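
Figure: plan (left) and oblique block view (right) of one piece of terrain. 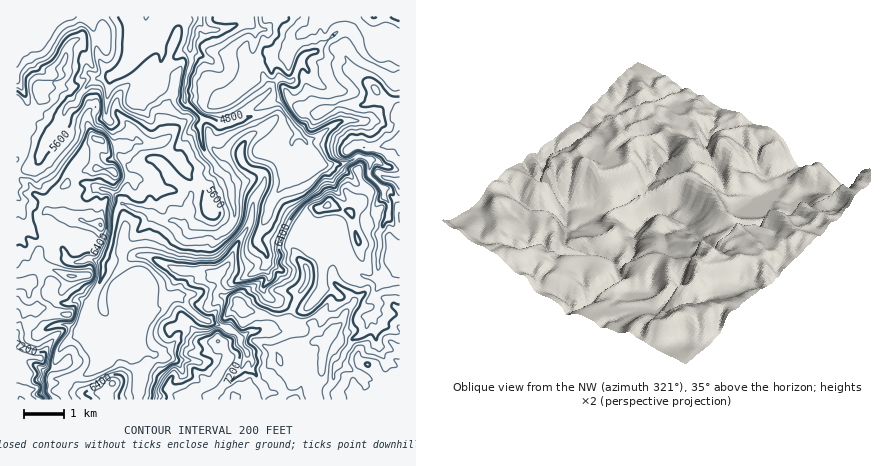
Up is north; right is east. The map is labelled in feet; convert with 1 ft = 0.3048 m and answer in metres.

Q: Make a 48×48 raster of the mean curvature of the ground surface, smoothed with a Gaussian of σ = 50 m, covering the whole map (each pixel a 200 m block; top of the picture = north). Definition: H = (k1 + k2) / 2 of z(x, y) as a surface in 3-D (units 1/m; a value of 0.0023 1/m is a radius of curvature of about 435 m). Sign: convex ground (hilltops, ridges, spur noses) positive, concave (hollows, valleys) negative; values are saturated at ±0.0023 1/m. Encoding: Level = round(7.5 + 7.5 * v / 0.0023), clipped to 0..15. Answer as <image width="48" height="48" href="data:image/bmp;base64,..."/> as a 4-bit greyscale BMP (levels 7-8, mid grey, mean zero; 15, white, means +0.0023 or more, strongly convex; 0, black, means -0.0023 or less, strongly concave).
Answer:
<image width="48" height="48" href="data:image/bmp;base64,Qk32BAAAAAAAAHYAAAAoAAAAMAAAADAAAAABAAQAAAAAAIAEAAATCwAAEwsAABAAAAAAAAAAAAAAABEREQAiIiIAMzMzAERERABVVVUAZmZmAHd3dwCIiIgAmZmZAKqqqgC7u7sAzMzMAN3d3QDu7u4A////AKqKVliXm2ZzV2mqdkebh3ZmhWpIiIeZh6v4JWqaq8dUavmKuZOKm1Z3pbtFqNV3d3hEFjZFf/tWNr1Ge7oXmkh3tmixeaRoinzESXVDNpt4Sm83142Bc6lph2jilzWoeKYfKsuXU2ZYaTcpMknJQ3uqd3biJ87ZN73/QsmXZodnc0GbuXXOIpe4Z3bWNeaFqLY8sJtmZpd2dVSZZ5qWBay7d3XGoNtSWYI29xZmd6d2iLcp7e/1H8ZXupyptBiG6NVCj5Rndnd2ertFp54AYEd1RFaOmIKGdpSXIFVWeJd3WNqccQMZ+GZ4mclL51Zme2imrvkmmXd3ZHfaAxv4uMystWxXnSRWVpvsl44lyWd3d0nArbHc25c0pAbUfpelm7KlRUJBx3d3d4Q4mKefulAki0GcJ/Y3uZWla6ixiWd3dpYzEoxsxyfrrpQ1e35nh1V4VXd5DGZ3ZWtZuHgQfrGpieY8tVekNZZZS///CKZmVVi4ebyGAKKVV+Y7Z2R0qIuqy2WPFppTOM/u3b3ZmTBTSfdKdWqSmXa3VRMDI4i6v8l3aFb6WLCL3aZaZnuDuIW3d3y/kKesqHdXVTW/RVFouUZ4Zapwt3aZlneLwHpnd3VVd1R/gjd9tXeHdcvAx3k6d3dl1DxWiIdkREE69Dhp1nd3dehw55R6ZXZ4+QyTiIhmh4UD/RVX6Hd3Z9WxtYW4SZvJ9wyrZDNXmLpwjzNmrVdFOKSYCnebvpiHqQ1TNbaFauyQf2F3fK6onJdtDWdZZWZpriE4enaUithSj3FpZ97/hp5oHFvYpmdWnhWqaYilaqc0jdQnZGeeG5nCVll2jKiSAcKYiJp1irg1d/pFZTa1rVrwCs5JeMZXaPaJmHVal7gnU51ld0SyqlwI/ZJGaMetvfVoiHWaiFBHm91Wd3RkZ/k/ZLRVV7pppqJWd1iprChp+HZmeJcBAN4AKLhWZnt5aBaERGmpkUx8wkZ4aIJr/gAGuZpWdliojVuoqpZ6kOd702d4akeZz+/9qKlmZ1SP+1mMmctKcsd36VZ3ViV5qalYqpmWZlVvpVipZ4yjZ8WYnbhpYccGjJlYaZh3dWi5QDrIV4jLJjITWK6XB41wBCFUZ3iodGjZUM2GOoiPUVlkMwbRb67JRFZGmqaXdiOt0PUkeplwL9yXR8YC7onMq8yGa+GsqVCs4PUlVqohyYrLdDl7uIl3qYiZqVTZiLgL0MxHZV1jqYiLuFFPh6dURDW9dQrZmGqCkmqmdkygyYd4q6JbBpRnd4raRku2e7VjZGWKZ2rgupd3imlTWmiHiZqWV0lqy4pOZWdol3jwq3V3iVp7s1iIqphlZ1Z1bMZcG2Z3iXalZiiHmGmZwJt3enVXeGdkWuaXTXZ4eHlhSsuZlZqJxSF6uWWYeHhlWOmlfGWGd3mxi4eatZd5uIc6qVeYeIh2V6z1m3WFmHi2OYZ4uKVom5mSeUeHZ4d3ZnfDrIaIWXioMzI0ZEKYmpmXM2eGRpiHdUVEl0aIWYiLVdu4ZL2FVomLupranA=="/>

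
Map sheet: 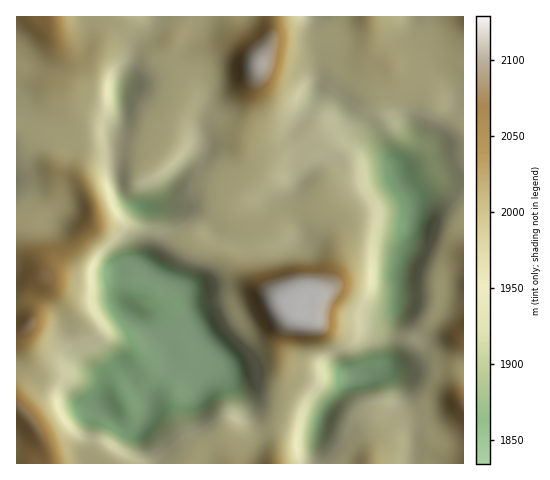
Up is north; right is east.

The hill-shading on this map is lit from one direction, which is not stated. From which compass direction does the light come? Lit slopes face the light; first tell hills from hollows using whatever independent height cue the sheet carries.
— E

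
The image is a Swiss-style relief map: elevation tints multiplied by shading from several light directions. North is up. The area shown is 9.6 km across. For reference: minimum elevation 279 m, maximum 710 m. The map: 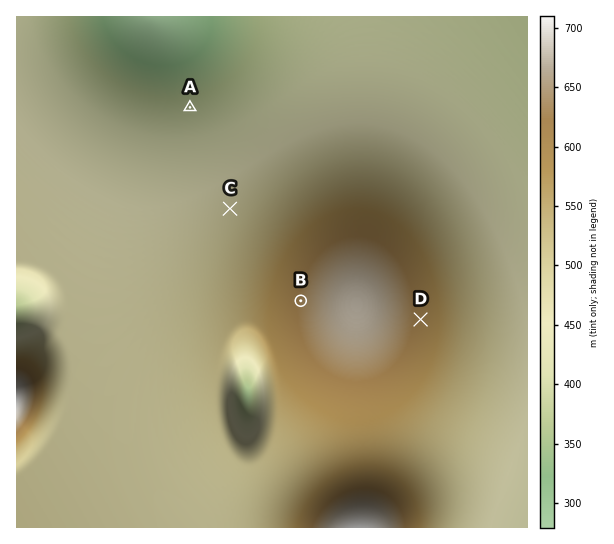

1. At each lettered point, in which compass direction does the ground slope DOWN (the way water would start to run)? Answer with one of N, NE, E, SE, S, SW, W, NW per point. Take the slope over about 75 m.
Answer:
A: N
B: W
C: NW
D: E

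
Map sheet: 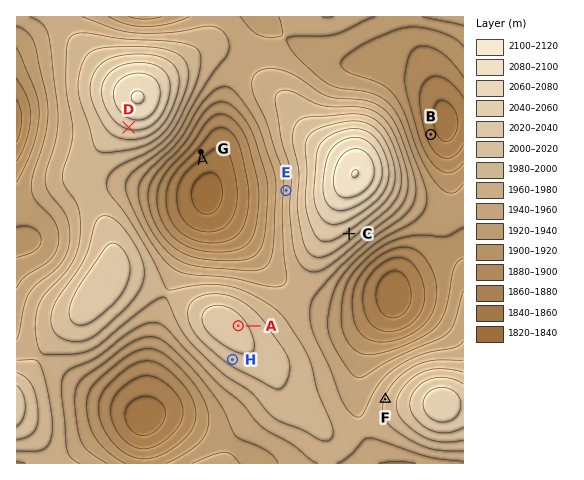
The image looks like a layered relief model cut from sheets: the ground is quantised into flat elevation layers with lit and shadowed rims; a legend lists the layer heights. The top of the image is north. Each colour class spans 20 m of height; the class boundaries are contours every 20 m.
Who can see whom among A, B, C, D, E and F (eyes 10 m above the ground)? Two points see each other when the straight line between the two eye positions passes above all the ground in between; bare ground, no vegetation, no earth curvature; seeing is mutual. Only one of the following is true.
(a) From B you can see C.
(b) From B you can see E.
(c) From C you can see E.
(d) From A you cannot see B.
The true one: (d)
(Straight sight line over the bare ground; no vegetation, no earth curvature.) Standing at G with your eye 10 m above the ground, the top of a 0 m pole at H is out of sight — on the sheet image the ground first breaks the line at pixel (220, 276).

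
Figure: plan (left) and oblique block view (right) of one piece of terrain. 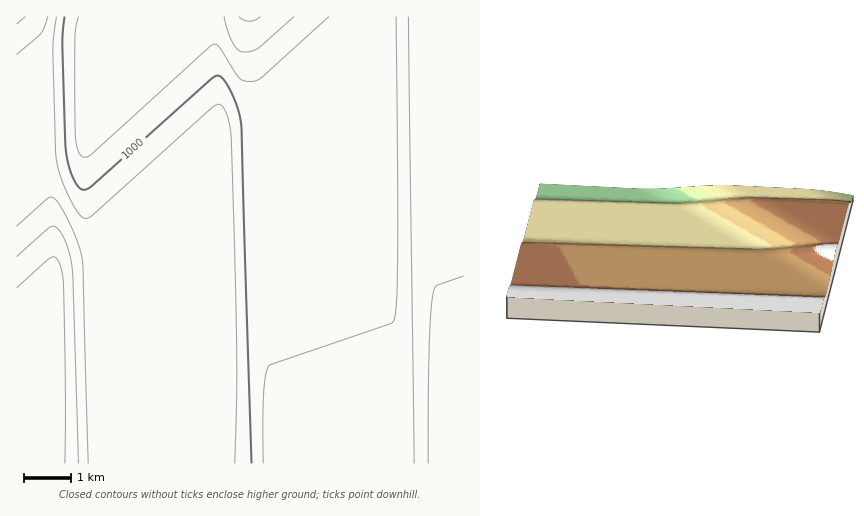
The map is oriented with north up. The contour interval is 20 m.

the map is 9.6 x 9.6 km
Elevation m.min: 910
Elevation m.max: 1065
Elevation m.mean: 1000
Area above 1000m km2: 54.5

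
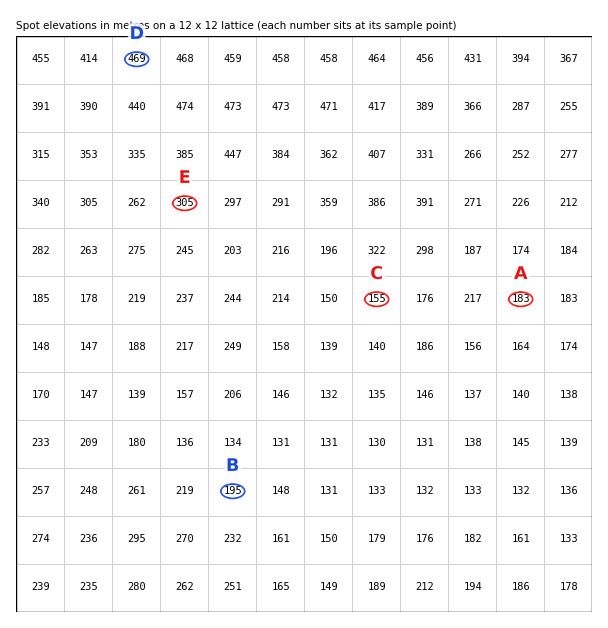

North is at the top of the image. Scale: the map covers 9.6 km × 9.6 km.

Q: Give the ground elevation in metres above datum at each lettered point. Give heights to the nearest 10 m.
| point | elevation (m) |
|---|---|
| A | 180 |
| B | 190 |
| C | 160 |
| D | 470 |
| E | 300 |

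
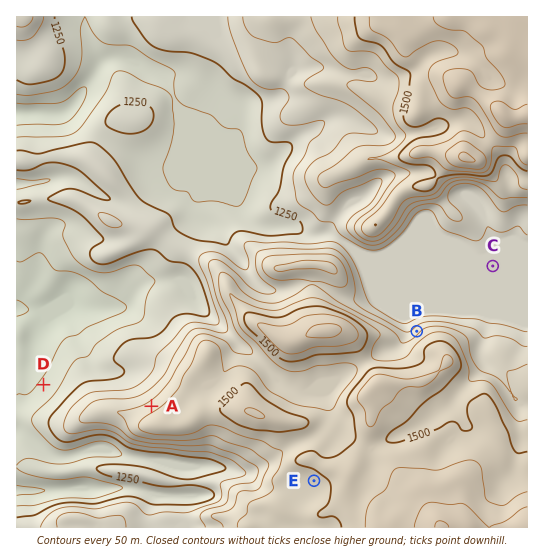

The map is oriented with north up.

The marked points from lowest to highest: D C B A E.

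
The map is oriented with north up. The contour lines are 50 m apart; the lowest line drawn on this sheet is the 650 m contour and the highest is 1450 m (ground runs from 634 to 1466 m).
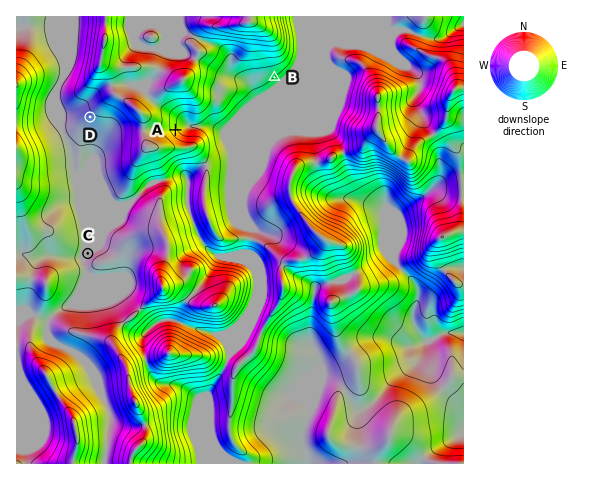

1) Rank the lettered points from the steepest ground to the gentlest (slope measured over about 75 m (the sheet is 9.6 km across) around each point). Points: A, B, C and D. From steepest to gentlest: A B D C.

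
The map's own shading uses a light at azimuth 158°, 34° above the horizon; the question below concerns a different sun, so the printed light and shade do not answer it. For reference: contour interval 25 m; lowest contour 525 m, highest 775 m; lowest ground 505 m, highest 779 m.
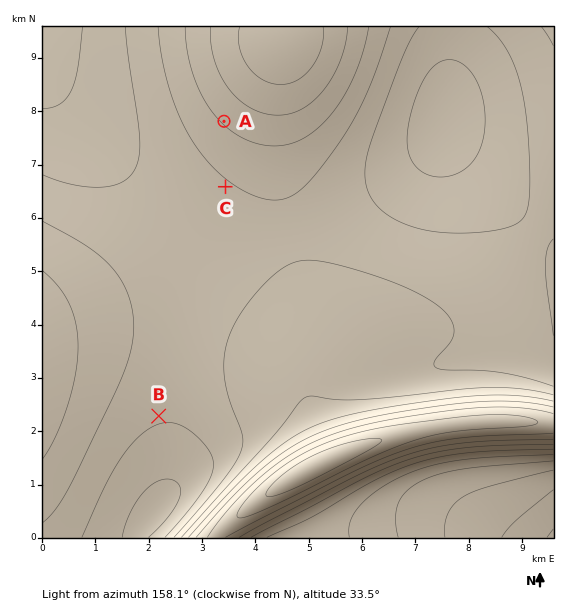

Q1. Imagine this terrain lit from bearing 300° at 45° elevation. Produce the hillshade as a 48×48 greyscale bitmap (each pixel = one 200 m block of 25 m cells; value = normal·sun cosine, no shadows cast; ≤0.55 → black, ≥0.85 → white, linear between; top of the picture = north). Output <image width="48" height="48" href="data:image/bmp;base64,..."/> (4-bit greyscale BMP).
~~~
<image width="48" height="48" href="data:image/bmp;base64,Qk32BAAAAAAAAHYAAAAoAAAAMAAAADAAAAABAAQAAAAAAIAEAAATCwAAEwsAABAAAAAAAAAAAAAAABEREQAiIiIAMzMzAERERABVVVUAZmZmAHd3dwCIiIgAmZmZAKqqqgC7u7sAzMzMAN3d3QDu7u4A////AJmZmZmHYxACat3cupmZmZmZmZmZmZmZmZmZmZmYdTAAJqzd3LqZmZmZmZmZmZmZmZmZmZmZh1IAAlnN3cy6qZmZmZmZmZmZmZmZmZmZiGUwABSL3u3cuqqZmZmZmZmZmZmZmZmZmHZTEAA2nN7t3LuqqZmZmZmZmZmZmZmZmIdlMQACWLze7tzLuqqZmZmZqpmZmZmZmIh2VCEAE2m83u7dzLuqqqqqqpmZmZmZmIh3dlMhACRpvN3d3czLu7u7u5mZmZmZmIiHd2VDIREkaKvM3dzMzLu7u5mZmZmZmIiHd3ZlQyISI1aJq7u7u7u7u5mZmZmZmIiHd3d3ZlQyIiNFZ3iJmZmZmZmZmZmZiIiHd3d3d3ZlQzMjM0RVVmZnd5mZmZmZiIiHd3d3d3d3ZlVEMzMzM0REVZmZmZmZiIiHd3d3eIiIh3dmVURERERFVZmZmZmZiIiHd3d3eIiIiIiHd2ZmZmZmd5mZmZmYiIiHd3d3eIiIiIiIiId3d3d3iJmZmZmYiIiHd3d3d4iIiIiIiIiIiIiIiJmZmZmYiIiHd3d3d4iIiIiIiIiIiIiIiZmZmZmIiIiId3d3d4iIiIiIiIiIiIiIiZmZmZiIiIiId3d3d4iIiIiIiIiIiIiIiYiJmYiIiIiId3d3d4iIiIiIiIiIiIiIiYiIiIiIiIiId3d3d4iIiIiIiIiIiIiIiYiIiIiIiIiIh3d3d4iIiIiIiIiIiIiIiIiIiIiIiIiIh3d3d4iIiIiIiIiIiIiIiIiIiIiIiIiIiId3eIiIiIiIiIiIiIiIiIiIiIiIiIiIiIiIiIiIiIiIiIiIiIiIiIiIiIiIiIiIiIiIiIiIiIiIiIiIiIiIiIiIiIiIiIiIiIiIiIiIiIiIiIiIiIiIiIiIiIiIiIiIiIiIiIiIiIiIiId3d4iIiIiIiIiIiIiIiIiIiIiIiIiIiId3d3iIiIiIiIiIiIiIiIiIiIiIiIiIiId3d3d4iIiIiIiIiIiIiIiIiIiIiIiIiId3d3d3iIiIiIiIiIiIiIiIiIiZmIiIiId3d3d3d4iIh3d3d3iIiIiIiJmZmZiIiId3d3d3d4iId3d3d3eIiIiIiZmZmZmYiIh3d3d3d4iHd3d3d3d4iIiImZmZmZmZiIh3d3d3d4iHd3d3d3d3iIiImZmZmZmZiIh3d3d3d4iHd3d3d3d3iIiImZmqqpmZmIiHd3d3d4iHd3d3d3d3eIiImZqqqqqZmYiHd3d3d4h3d3d3d3d3d4iImZqqqqqpmYiHd3d3d4h3d3d3d3d3d4iImZqqqqqpmYiHd3d3d3d3d3d3d3d3d3iImZqqqqqqmZiId3d3d3d3d3d3d3d3d3iImZqqqqqqmZiId3d3d3d3d3d3d3d3d3eIiZqqqqqqqZiId3d3d3d3d3d3d2Znd3eIiZqqqqqqqZiIh3d3d3d3d3d3d2ZmZ3d4iZmqqqqqqZiIh3d3d3d3d3d3dmZmZnd4iJmqqqqqqZmIiHd3d3d3d3d3dmZmZnd3iJmaqqqqqZmIiHd3dw=="/>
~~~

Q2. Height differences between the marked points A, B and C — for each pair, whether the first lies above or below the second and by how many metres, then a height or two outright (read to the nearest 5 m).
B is above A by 45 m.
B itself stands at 695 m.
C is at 675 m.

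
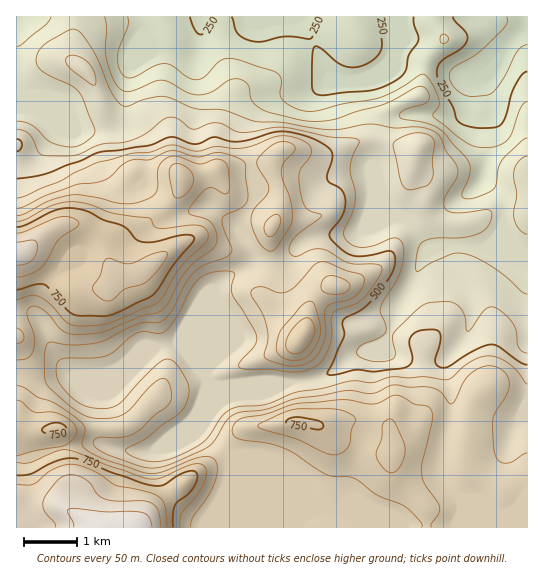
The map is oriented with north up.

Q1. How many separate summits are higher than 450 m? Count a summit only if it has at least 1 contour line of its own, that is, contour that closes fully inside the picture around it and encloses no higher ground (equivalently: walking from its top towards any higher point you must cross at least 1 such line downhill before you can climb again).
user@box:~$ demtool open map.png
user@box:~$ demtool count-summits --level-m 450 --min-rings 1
10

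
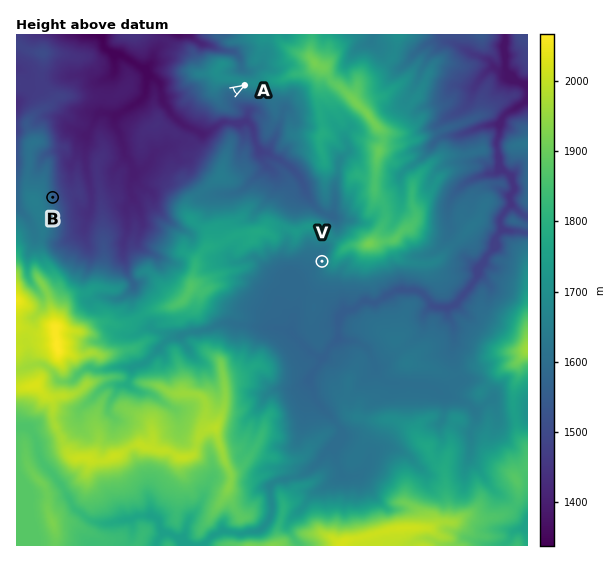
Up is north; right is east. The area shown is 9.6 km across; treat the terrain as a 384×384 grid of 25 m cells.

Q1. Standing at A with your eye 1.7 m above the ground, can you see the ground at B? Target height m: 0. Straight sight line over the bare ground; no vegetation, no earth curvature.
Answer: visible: true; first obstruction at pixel None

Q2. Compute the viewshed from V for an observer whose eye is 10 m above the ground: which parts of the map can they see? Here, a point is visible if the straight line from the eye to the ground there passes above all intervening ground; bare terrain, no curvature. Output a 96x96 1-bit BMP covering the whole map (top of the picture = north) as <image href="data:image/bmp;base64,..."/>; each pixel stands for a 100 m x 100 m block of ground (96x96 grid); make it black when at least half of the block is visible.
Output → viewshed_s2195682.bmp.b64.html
<image width="96" height="96" href="data:image/bmp;base64,Qk2+BAAAAAAAAD4AAAAoAAAAYAAAAGAAAAABAAEAAAAAAIAEAAATCwAAEwsAAAIAAAAAAAAA////AAAAAAAAAAAAAB/wAAAAAAAAAAAAAAPwH4AAAAAAAAAAAAH///AAAAAAAAAAAADf//+AAAAAAAAAAAAP//8AAAAAAAAAABAH//wAAAAAAAAAABwD//AAAAAAAAAAAAwh/wAAAAAAAAAAAAQ5/gAAAAAAAAAAAAB8fAAAAAAAAAAAAAB4OAAAAAAAAAAAAMAeEAAAAAAAAAAAAMADgAAAAAAAAAAAAMAA4AAAAAAAAAAAAMAAAAAAAAAAAAAAAcAAAAAAAAAAAAAAAZD8AAAAAAAAAAAAAZB+AAAAAAAAAAAAA/gfAAAAAAAAAAAAA/gfgAAAAAAAAAAAA/x/wAAAAAAAAAAAA///4AAAAAABgAAAA///4AAAAAABgAAAA58/4AAAAAABwAAAA8//wAAAAAAB4AAAAeP/gAAAAAAAEAAAAeH/gAAAAAAADIAAAcH/gAAAAAAHnsAAAcD/gAAAAAAPhkAIAcA/QAAAAAAABwDyAeA9wAAAAAAAB/HiAeB4wAAAAAAAB/AAAfD8wAAAAAAAAAAAA/P+AAAAAAAAAIAAA///AAAAAAAAkMGCA//+AAAAAAAA44ECD//8AAAAAAAAAAAGH//4AAAAAAAAAAAAf//4gAAAAAAAAAAA///xgAAAAAAAAAAAH//3gAAAAAAAAAAADz9/gAAAAAAAAAAAPj//gAAAAAAAAAAAP///gAAAAAAAAAAAP///gAAAAAAAAAAAH///gAAAAAAAAAAAH///AAAAAAAAAAAAD///AAAAAAAAAAAAT///AAAAAAAAAAAAf///AAAAAAAAAAAAf///gAAAAAAAAAAAY///gAAAAAAAAAAAPz//4AAAAAAAAAAAP3//4AAAAAAAAAAAMHPf8AAAAAAAAAAAAD7f+AAAAAAAAAAAAA7P8AAAAAAAAAAAAATP4AAAAAAAAAAAAAAHwAAAAAAAAAAAAAADAAAAAAAAAAAAAAAAAAAAAAAAAAAAAAAAAAAAAAAAAAAAAAAAAAAAAAAAAAAAAAAAAAAAAAAAAAAAAAAAAAAAAAAAAAAAAAAAAAAAAAAAAAAAAAAAAAAAAAAAAAAAAAAAAAAAAAAAAAAAAAAAAAAAAAAAAAAAAAAAAAAAAAAAAAAAAAAAAAAAAAAAAAAAAAAAAAAAAAAAAAAAAAAAAAAAAAAAAAAAAAAAAAAAAAAAAAAAAAAAAAAAAAAAAAAAAAAAAAAAAAAAAAAAAAAAAAAAAAAAAAAAAAAAAAAAAAAAAAAAAAAAAAAAAAAAAAAAAAAAAAAAAAAAAAAAAAAAAAAAAAAAAAAAAAAAAAAAAAAAAAAAAAAAAAAAAAAAAAAAAAAAAAAAAAAAAAAAAAAAAAAAAAAAAAAAAAAAAAAAAAAAAAAAAAAAAAAAAAAAAAAAAAAAAAAAAAAAAAAAAAAAAAAAAAAAAAAAAAAAAAAAAAAAAAAAAAAAAAAAAAAAAAAAAAAAAAAAAAAAAAAAAAAAAAAAAAAAAAAAAAAAAAAAAAAAAAAAAAAAAAAAAAAAAAAAAAAAAAAAAAA="/>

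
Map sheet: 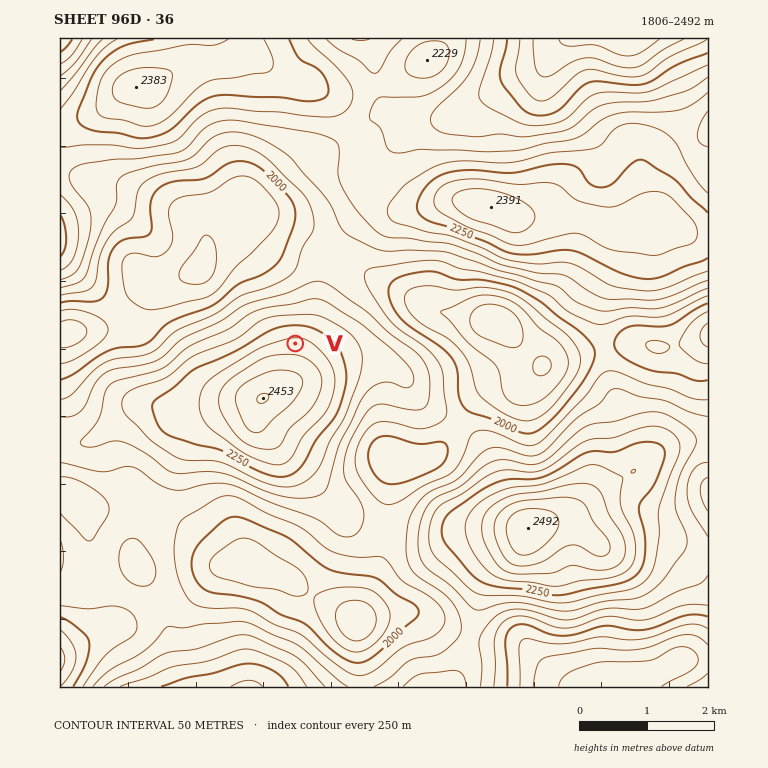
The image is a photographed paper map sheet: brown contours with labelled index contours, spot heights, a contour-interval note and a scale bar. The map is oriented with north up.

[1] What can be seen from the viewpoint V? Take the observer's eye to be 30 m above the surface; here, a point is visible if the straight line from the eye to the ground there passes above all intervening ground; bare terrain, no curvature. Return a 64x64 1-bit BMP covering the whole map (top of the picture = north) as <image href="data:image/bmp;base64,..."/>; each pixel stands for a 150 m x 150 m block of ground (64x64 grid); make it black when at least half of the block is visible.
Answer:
<image width="64" height="64" href="data:image/bmp;base64,Qk0+AgAAAAAAAD4AAAAoAAAAQAAAAEAAAAABAAEAAAAAAAACAAATCwAAEwsAAAIAAAAAAAAA////AAAAAAAAAAAAAAAAAAAAAAAAAAAAAAAAAAAAAAAAAAAAAAAAAAAAAAAAAAAAAAAAAAAAAAAAAAAAAAAAAAAAAAAAAAAAAAAAAAAAAAAAAAAAAAAAAAAAAAAAAAAAAAAAAAAAAAAAAAAAABAAAAAAAAAAOAAAAAAAAAA4AAAAAAAAAHwAAAAAAAAAfgAAAAAAAAB/gAAAAAAAAH/gAAAAAAAAf/AAAAAAAAA/+AAAAAAAAD//gAAAAAAAP//AAAAAAAA//+AAAAAAAD//4AAAAAAAH//wAAAAAAAB//AAAAAAAAD/8AAAAAAAAP/xAAAAAAAAfxsAAAwAIAB+HwAAD4DgAP4dAAAPwcAB/hwAAA/nAAP8CIAAD/4AB/wYzgAP/AAH/DD/gA/4AA/+cP/AA/4B///g/+AH/gf//+D/8Af/////4P/wP//////g//z//////+D/////////4P/////////w//////////j///////g/wP//////8AHA///////AAMD//////wAAAP/////4AAAA/////cAAAAD/////gAAAAP////8AAAAA/////4AAAAD/////wAAAAH/////gAAAAH/////AAAAAH////+AAAAAP////+AAAAAP//wf8AAAAAH/4B/4AAAAAH/AH/gAAAAAAwAMAAAAAAAAAAAAAAAA=="/>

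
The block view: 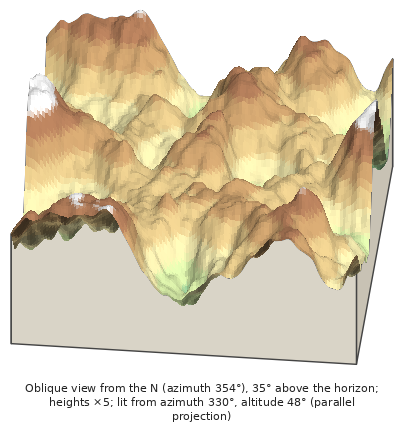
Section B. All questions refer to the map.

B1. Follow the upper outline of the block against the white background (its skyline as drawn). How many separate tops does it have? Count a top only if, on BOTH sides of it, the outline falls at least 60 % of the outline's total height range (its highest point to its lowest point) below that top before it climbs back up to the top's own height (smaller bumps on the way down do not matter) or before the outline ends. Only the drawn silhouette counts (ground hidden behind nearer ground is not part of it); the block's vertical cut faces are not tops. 0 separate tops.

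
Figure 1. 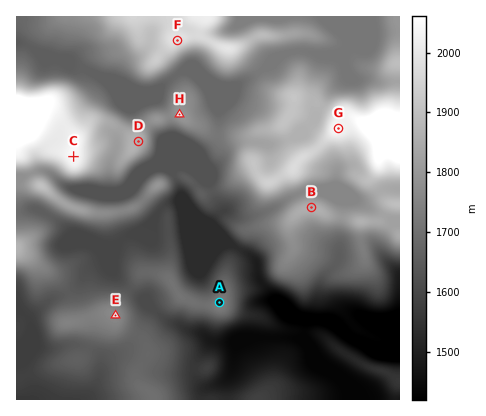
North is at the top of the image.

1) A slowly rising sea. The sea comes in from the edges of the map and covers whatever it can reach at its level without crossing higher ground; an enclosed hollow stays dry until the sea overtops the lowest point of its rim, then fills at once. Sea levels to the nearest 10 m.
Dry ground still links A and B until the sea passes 1640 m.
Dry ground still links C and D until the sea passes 1830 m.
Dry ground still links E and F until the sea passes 1650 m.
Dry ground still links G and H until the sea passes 1720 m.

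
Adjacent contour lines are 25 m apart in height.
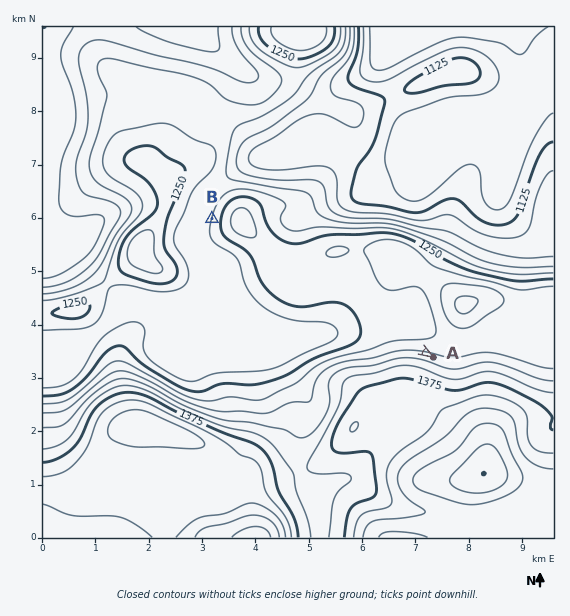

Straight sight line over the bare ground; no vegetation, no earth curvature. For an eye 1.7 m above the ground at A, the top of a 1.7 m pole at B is out of sight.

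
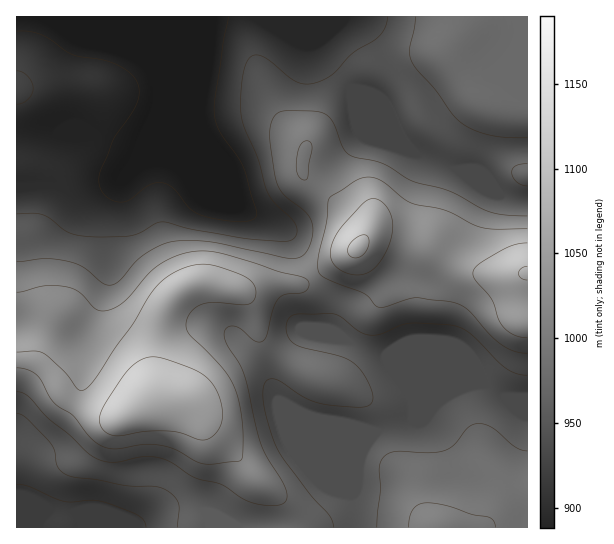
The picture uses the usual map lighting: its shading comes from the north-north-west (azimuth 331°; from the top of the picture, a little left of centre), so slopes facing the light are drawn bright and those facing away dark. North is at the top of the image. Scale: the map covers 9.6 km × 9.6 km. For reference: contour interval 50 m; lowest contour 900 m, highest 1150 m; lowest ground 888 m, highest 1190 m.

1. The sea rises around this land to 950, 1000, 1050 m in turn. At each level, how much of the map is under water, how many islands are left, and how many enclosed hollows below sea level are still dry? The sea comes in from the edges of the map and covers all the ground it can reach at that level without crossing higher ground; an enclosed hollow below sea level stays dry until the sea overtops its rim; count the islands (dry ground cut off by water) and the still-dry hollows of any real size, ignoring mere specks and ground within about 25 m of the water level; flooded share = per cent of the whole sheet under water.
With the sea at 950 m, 23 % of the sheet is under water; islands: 0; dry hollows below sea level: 0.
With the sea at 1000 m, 50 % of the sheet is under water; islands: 0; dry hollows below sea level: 0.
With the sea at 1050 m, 74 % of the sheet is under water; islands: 0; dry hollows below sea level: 0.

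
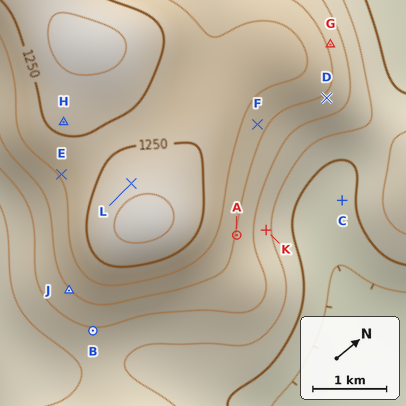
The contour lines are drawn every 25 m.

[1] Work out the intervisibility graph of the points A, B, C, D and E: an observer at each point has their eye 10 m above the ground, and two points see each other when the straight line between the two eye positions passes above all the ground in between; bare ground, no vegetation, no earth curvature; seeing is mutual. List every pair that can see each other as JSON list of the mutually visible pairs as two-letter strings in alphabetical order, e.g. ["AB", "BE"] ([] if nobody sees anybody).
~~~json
["AC", "AD", "CD"]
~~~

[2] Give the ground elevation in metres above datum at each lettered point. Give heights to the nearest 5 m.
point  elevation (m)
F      1210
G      1195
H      1255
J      1200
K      1155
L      1265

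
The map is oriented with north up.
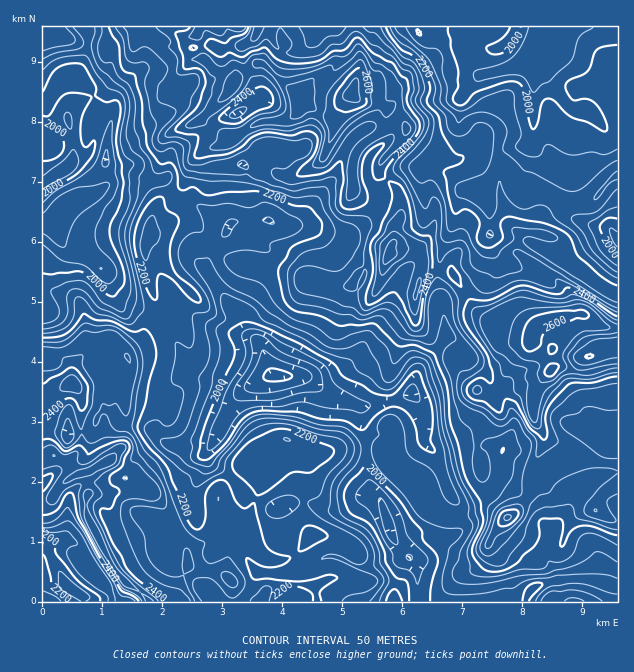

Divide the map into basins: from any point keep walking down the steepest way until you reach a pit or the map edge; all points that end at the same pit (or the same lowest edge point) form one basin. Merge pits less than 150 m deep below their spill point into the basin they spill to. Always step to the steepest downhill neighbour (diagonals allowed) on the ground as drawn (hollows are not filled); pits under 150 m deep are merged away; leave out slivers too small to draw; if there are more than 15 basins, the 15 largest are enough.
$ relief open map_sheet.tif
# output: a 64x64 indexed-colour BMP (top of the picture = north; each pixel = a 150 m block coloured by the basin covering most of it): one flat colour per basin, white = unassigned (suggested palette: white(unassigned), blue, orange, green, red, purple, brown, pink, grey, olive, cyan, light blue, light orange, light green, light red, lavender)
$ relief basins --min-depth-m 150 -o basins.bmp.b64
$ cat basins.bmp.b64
<image width="64" height="64" href="data:image/bmp;base64,Qk12CAAAAAAAAHYAAAAoAAAAQAAAAEAAAAABAAQAAAAAAAAIAAATCwAAEwsAABAAAAAAAAAA////ALR3HwAOf/8ALKAsACgn1gC9Z5QAS1aMAMJ34wB/f38AIr28AM++FwDox64AeLv/AIrfmACWmP8A1bDFAGZmZmZmZhERERERERERERERFERERERBERERERERERERZmZmZmYREREREREREREREREUREREREQRERERERERERFmZmZmYREREREREREREREREURERERERBEREREREREREWZmZmYRERERERERERERERERRERERERERBERERERERERZmZmZhEREREREREREREREREUREREREREQRERERERERFmZmZhERERERERERERERERERRERERERERBEREREREREWZmZmERERERERERERERERERREREREREREQRERERERERZmZmERERERERERERERERRERERERERERERBERERERERFmZmYRERERERERERERERREREREREREREREQREREREREWZmYRERERERERERERERFERERERERERBFERBERERERERZmZhEREREREREREREREUREREREREQRERERERERERERFmZmERERERERERERERERREREREREQREREREREREREREWZmYRERERERERERERERFEREREREQRERERERERERERERZmZhEREREREREREREREUREREREQRERERERERERERERFmZhERERERERERERERERFEREREQREREREREREREREREWZhEREREREREREREREREUREREQREREREREREREREREREREREREREREREREREREURERERBERERERERERERERERERERERERERERERERERERERERERERERERERERERERERERERERERERERERERERERERERERERERERERERERERERERERERERERERERERERERERERERERERERERERERERERERERERERERERERERERERERERERERERERERERERERERERERERERERERERERERERERERERERERERERERERERERERERERERERERERERERERERERERERERERERERERERERERERERERERERERERERERERERERERERERERERERERERERERERERERERERERERERERERERERERERERERERERERERERERERERERERERERERERERERERERERERERERERERERERERERExERERERERERERERERERERERERERERERERERERERERMzMRERERERERERERERERERERERERERERERERERERERMzMxERMREREREREREREREREREREREREREREREREREREzMzMzMzERERERERERERERERERERERERERERERERERETMzMzMzMxERERERERERERERERERERERERESIiEREREVMzMzMzMzEREREREREREREREREREREREREiIiIhERFVUzMzMzMzMxEREREREREREREREREREREREiIiIiIiVVVTMzMzMzMzERERERERERERERERERERERESIiIiIiJVVVMzMzMzMzERERERERERERERERERERERESIiIiIiJVVVUzMzMzMzMRERERERERERERERERERERESIiIiIiJVVVVTMzMzMzMxERERERERERERERERERERERIiIiIiJVVVVVMzMzMzMzERERERERERERERERERERIiIiIiIiJVVVVVUzMzMzMzEREREREREREREREREREREiIiIiIiVVVVVVVTMzMzMzMRERERERERERERERERESIiIiIiIiJVVVVVVVMzMzMzMzERERERERERERERERERIiIiIiIiIlVVVVVVUzMzMzMzMREREREREREREREREREiIiIiIiIiIlVVVVVTMzMzMzMxERERERERERERERERERIiIiIiIiIiJVVVVVMzMzMzMzMREREREREREREREREREiIiIiIiIiIiVVVVUzMzMzMzMxERERERERERERERERESIiIiIiIiIiIiIlVTMzMzMzMzMRERERERERERERERERIiIiIiIiIiIiIiJVMzMzMzMzMzMRERERERERERERERIiIiIiIiIiIiIiIiUzMzMzMzMzMxERERERERERERERIiIiIiIiIiIiIiIiIjMzMzMzMzMzEREREREREREREREiIiIiIiIiIiIiIiIiMzMzMzMzMzMxERERERERERERESIiIiIiIiIiIiIiIiIzMzMzMzMzMzMxEREREREREREREiIiIiIiIiIiIiIiIjMzMzMzMzMzMzMxERERERERERERIiIiIiIiIiIiIiIiMzMzMzMzMzMzMREREREREREREREiIiIiIiIiIiIiIiIzMzMzMzMzMzMRERERERERERERESIiIiIiIiIiIiIiIjMzMzMzMzMzMxERERERERIhERESIiIiIiIiIiIiIiIiMzMzMzMzMzMxERERERESIiERIiIiIiIiIiIiIiIiIiIzMzMzMzMzMRERERERESIiIiIiIiIiIiIiIiIiIiIiIjMzMzMzMzMxERERERESIiIiIiIiIiIiIiIiIiIiIiIiMzMzMzMzMzERERERESIiIiIiIiIiIiIiIiIiIiIiIiIzMzMzMzMzMxEREiISIiIiIiIiIiIiIiIiIiIiIiIiIjMzMzMzMzMzERESIiIiIiIiIiIiIiIiIiIiIiIiIiIiMzMzMzMzMzMRERIiIiIiIiIiIiIiIiIiIiIiIiIiIiIzMzMzMzMxERERIiIiIiIiIiIiIiIiIiIiIiIiIiIiIjMzMzMzMREREREiIiIiIiIiIiIiIiIiIiIiIiIiIiIi"/>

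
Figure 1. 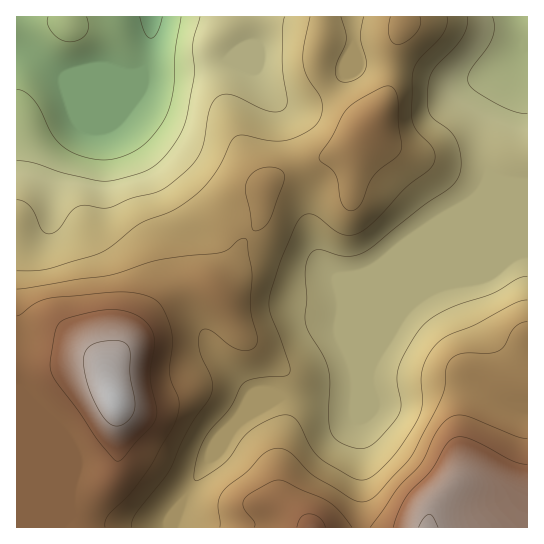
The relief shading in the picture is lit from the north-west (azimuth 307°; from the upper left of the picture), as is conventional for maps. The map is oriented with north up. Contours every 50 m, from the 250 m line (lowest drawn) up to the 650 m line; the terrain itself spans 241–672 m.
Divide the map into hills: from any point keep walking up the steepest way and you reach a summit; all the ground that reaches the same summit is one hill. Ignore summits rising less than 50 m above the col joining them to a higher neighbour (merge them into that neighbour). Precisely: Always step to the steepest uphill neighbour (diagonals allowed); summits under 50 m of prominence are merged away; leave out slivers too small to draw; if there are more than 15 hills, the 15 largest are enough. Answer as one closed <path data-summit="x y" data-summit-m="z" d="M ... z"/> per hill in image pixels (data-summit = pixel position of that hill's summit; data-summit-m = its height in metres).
<path data-summit="114 401" data-summit-m="672" d="M527 16l-511 1 1 511 156 0 6-21 17-29 11-16 18-20 6-11 14-14 36-20 49 2 19 2 4 0 3-3 61-148-15 9-40 16-27 2-10-8-12-24-5-31 0-23-17-46-6-26-6-14-10-11 20 10 12-1 12-6 32-24 9-24 2 10 3 5 44 4 46 15 16 0 18-6 23-10 17-14 2-5-4 15-32 58-5 18 0 19 3 11 4 6 15 6 21 2z"/><path data-summit="427 527" data-summit-m="653" d="M489 172l-4 13-5 8-19 14-41 40-47 111-4 13 2 23-11 24 2 110 166-1 0-344-22-2z"/><path data-summit="370 123" data-summit-m="544" d="M354 49l-9 24-26 20-24 11-12-1-10-5 11 17 7 30 16 41 2 40 7 27 9 16 10 8 27-2 51-22 37-37 30-23 8-18-4-17 1-25 10-24 20-32 9-22-1-4-17 16-23 10-18 6-16 0-39-14-51-5-3-5z"/><path data-summit="311 527" data-summit-m="614" d="M373 357l-16 38-4 6-72-4-36 20-14 14-6 11-18 20-11 16-17 29-6 20 188 1-1-110 11-24-2-23z"/>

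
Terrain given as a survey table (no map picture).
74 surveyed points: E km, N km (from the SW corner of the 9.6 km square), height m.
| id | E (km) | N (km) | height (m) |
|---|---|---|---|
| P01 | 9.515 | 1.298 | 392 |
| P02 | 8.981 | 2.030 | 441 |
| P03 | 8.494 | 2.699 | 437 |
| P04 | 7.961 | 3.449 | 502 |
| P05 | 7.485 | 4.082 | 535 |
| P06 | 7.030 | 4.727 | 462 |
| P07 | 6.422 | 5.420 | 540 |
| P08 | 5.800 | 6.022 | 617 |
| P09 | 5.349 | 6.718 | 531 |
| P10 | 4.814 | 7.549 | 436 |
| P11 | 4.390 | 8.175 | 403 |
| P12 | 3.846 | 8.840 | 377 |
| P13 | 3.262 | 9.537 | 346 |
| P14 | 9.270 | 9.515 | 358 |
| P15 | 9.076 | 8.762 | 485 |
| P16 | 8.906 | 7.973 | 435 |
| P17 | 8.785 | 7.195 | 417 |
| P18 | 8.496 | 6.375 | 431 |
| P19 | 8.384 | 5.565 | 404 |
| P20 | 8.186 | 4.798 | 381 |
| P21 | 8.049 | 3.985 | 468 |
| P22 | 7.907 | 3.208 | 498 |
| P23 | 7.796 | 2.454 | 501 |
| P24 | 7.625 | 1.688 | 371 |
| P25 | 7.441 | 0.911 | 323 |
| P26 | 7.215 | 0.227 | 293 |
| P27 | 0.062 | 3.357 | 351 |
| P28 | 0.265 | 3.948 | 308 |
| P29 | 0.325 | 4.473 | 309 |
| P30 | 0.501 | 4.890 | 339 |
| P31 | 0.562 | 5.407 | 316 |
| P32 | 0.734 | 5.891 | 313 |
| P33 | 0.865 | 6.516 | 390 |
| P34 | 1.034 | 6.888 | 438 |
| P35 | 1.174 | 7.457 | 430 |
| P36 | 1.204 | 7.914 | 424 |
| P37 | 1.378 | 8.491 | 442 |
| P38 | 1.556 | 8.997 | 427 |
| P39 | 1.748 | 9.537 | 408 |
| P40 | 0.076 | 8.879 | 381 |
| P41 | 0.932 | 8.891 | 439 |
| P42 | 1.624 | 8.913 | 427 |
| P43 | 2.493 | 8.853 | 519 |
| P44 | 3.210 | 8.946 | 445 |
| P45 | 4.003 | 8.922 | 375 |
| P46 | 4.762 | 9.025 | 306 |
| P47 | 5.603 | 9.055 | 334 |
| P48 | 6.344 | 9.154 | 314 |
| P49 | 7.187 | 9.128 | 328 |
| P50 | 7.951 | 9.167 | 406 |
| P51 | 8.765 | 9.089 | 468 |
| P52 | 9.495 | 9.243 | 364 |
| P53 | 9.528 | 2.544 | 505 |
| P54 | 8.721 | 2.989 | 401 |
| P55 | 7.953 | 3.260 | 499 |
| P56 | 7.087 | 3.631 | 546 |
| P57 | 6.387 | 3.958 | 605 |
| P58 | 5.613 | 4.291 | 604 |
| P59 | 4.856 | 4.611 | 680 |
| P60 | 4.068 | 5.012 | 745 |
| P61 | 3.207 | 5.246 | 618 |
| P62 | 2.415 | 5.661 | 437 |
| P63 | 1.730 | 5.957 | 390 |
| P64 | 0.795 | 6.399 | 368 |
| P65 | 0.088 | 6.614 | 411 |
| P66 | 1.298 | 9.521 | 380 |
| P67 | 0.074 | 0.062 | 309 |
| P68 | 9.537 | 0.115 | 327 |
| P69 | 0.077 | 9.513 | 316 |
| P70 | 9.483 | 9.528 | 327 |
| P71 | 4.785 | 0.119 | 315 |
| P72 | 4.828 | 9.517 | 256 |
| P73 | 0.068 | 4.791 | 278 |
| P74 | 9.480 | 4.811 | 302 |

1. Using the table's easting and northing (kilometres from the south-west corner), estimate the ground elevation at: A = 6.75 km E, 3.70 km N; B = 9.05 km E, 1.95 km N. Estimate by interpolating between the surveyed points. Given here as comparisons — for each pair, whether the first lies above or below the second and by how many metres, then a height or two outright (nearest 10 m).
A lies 180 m above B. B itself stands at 450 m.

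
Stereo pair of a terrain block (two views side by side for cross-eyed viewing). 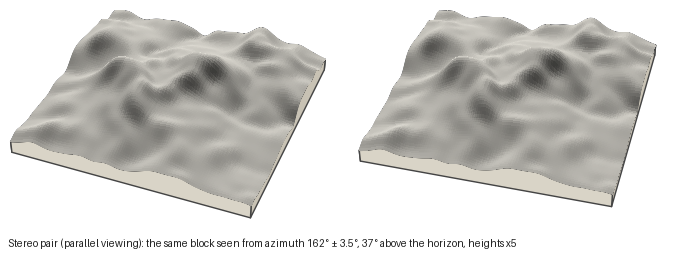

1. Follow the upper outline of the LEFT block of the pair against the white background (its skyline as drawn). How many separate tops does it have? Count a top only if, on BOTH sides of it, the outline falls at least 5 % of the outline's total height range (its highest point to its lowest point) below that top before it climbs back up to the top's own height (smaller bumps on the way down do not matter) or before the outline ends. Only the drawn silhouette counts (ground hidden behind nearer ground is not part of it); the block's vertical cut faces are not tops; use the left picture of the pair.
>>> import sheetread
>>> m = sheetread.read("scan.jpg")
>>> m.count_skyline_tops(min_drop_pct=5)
2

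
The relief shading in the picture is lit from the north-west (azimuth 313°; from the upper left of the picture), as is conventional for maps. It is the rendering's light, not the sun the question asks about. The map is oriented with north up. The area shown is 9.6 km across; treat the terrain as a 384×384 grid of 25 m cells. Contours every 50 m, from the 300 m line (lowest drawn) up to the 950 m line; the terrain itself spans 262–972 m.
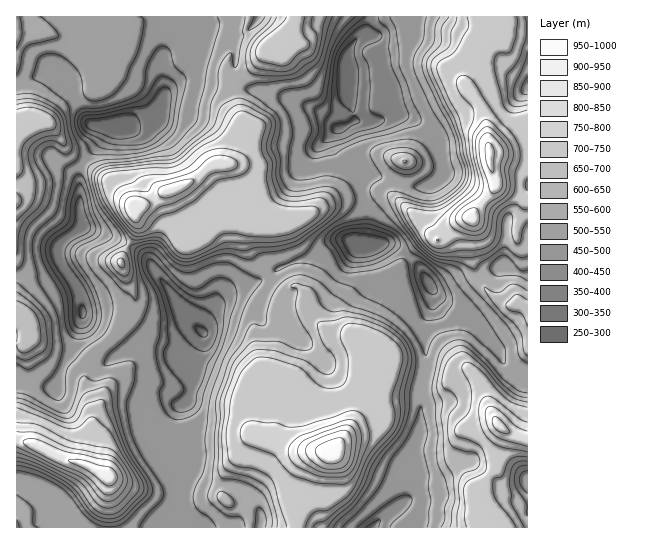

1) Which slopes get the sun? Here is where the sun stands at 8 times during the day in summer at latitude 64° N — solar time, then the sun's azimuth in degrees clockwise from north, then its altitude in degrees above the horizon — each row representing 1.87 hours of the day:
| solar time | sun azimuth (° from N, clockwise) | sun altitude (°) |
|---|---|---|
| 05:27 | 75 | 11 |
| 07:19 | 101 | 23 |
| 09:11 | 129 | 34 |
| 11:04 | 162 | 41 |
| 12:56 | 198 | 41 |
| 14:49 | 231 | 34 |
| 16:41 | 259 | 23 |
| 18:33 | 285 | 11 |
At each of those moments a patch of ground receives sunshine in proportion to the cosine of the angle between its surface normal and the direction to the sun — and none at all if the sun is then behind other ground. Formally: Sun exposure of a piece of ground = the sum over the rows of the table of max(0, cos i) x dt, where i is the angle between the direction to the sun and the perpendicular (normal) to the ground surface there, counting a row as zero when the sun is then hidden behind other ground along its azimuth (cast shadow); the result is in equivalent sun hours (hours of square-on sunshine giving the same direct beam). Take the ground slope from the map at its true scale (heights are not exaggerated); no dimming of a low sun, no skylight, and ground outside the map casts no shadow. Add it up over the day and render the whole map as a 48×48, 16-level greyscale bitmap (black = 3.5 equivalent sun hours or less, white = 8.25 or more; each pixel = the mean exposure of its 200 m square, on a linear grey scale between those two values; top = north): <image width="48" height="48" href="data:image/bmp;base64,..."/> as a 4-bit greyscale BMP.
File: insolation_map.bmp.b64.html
<image width="48" height="48" href="data:image/bmp;base64,Qk32BAAAAAAAAHYAAAAoAAAAMAAAADAAAAABAAQAAAAAAIAEAAATCwAAEwsAABAAAAAAAAAAAAAAABEREQAiIiIAMzMzAERERABVVVUAZmZmAHd3dwCIiIgAmZmZAKqqqgC7u7sAzMzMAN3d3QDu7u4A////AJqJmb7u2pmZqry6mau8zdzcZomYiquqh6iIi97u7amZmb3Zm7u7ze3NtliamauoeUZ4rd3u3tqZicuYrLqrvN7LzJeZiaqYmGib3t3dzKmZh4d73Lqru83bq7qJmpqqhaze/u27lmeYiJze3Lq83u3LqamHqGirqe7//tl1VGeImZzdy7ze7u3MqZiJuWa7zf/9ljIjRXeZmZq7u7vNy8zNuZiIu6u73u2UIjVmZomZmKq7zLmIiaq964h5vMy83nQ0aJmGd5qZmJqruphSE2ia3qh4vLveymVlNIl3iZqHiJmpiZmGMRSKvLiJqZvKZXUgBXiIialDR5mZmqqqmFWKqriJl4qFaCEVd3iZmahoaJqaqqqqqpmaqaiJmZllUzaKmGaKqqqqmIeaqqqqmJqqqqiLuql0EJqqqoVpqqqWZ3eKqqqod4mqq7h4u7piR8y7qZhoqql2mHh4qqmHiZqqq8lmq6c0iu3LqZqpqqiLqHdmeHZXmqqqqrlmeGJHrd3bmIm6qqqqhmdVVFVnq7uqqYh2VSSJrKu6lTerqruYZniHZneKu7qqlUeIU0mauqqZggSbu6qYeZiYiJm8qZmGIViZiJqby7mIljeZu6qYm7mZmqq7hlMRJpl2iqmt24RYl3qqq6mJvLmJmqqqh1M2iql3eZrdy0R5hpy7uqh73cqZmauZmHiZqqhWmq3IiGiXNry82XWc3Mu6qHqnd4mqqpdZy8yHZaqTOtze2Ee7zM3LuoRFeHZ4mZady7qHaLp0fMzMpmnO7bu8y6mImUABV2ne7tuprLl1eqhUd6vu7+3NzNy6lyEQBI3v7t7szal4UTVCne3bvO7e7u7rlDaIVb7t3d3cq7qstQSb3+26qr3d3d7u27zMvO2Xre7KmsyruXrO7cuqqqu7u7vO7u7t3NyYrdy6i93ahYzdzN27qqqqqpiJvdu7rLdDVonMq7zKhHzaiJ3tyqqqqVIkaKqquhAAASje2pq6hpy4M3q93KqqqXMRJIqpgyVkETbNybqZl6qZiHMknMu7qXZ2ZompibqYZXq6mbh4qpMAEjMjSd7bqqiYmYmZvuyXeby5qpiKu5MAAAABVWZpl5iWR6uquoVljMururzLyoUgAAIyJFaJqImoMUaZYxJmi7qYib3tpjIzRENWMUiqq7qstAEjRWdnrKdUabzMl0R4iZZphVaaqqmZmoYzMzWJzIQ1mpmFa8zdupiZmZd4U2iYrKm7qYq73KhoeCIAa97v7biJqZdDJHqbymeqqbu827qYQSJHqrzM3dqJmYhleavNymeJmrusy7mZhJiaqquru7zKmpqrzd3Lu3d4mru8upmZu7qqqrqrqqvLqpqb3u7su4d4i7rMqZqavLqqu7mqu7u7uZia3d3ey5eZmqmYiaqrzLu7y5mqu7u7upiJq7vNzLeImqhTWKqru8zcuaqqqry7qqmXWKqqvNlUaqmImJqqq6qqmaqqqru6qqmYM3mom92qu6mZmZqrupiImqvMuquqqqqqlXmqvM3by6qXeaq7qQ=="/>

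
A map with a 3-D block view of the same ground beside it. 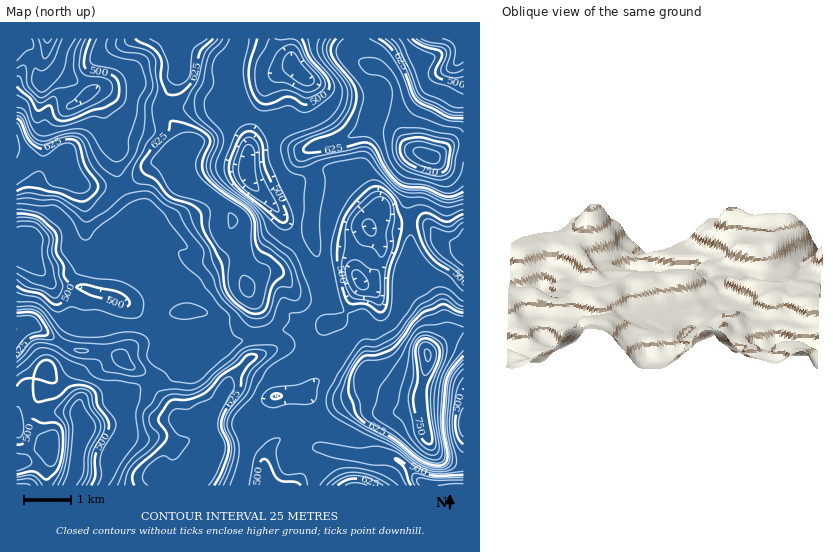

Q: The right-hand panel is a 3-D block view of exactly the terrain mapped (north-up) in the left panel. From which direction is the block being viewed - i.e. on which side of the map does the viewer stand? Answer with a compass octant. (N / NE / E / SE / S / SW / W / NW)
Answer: W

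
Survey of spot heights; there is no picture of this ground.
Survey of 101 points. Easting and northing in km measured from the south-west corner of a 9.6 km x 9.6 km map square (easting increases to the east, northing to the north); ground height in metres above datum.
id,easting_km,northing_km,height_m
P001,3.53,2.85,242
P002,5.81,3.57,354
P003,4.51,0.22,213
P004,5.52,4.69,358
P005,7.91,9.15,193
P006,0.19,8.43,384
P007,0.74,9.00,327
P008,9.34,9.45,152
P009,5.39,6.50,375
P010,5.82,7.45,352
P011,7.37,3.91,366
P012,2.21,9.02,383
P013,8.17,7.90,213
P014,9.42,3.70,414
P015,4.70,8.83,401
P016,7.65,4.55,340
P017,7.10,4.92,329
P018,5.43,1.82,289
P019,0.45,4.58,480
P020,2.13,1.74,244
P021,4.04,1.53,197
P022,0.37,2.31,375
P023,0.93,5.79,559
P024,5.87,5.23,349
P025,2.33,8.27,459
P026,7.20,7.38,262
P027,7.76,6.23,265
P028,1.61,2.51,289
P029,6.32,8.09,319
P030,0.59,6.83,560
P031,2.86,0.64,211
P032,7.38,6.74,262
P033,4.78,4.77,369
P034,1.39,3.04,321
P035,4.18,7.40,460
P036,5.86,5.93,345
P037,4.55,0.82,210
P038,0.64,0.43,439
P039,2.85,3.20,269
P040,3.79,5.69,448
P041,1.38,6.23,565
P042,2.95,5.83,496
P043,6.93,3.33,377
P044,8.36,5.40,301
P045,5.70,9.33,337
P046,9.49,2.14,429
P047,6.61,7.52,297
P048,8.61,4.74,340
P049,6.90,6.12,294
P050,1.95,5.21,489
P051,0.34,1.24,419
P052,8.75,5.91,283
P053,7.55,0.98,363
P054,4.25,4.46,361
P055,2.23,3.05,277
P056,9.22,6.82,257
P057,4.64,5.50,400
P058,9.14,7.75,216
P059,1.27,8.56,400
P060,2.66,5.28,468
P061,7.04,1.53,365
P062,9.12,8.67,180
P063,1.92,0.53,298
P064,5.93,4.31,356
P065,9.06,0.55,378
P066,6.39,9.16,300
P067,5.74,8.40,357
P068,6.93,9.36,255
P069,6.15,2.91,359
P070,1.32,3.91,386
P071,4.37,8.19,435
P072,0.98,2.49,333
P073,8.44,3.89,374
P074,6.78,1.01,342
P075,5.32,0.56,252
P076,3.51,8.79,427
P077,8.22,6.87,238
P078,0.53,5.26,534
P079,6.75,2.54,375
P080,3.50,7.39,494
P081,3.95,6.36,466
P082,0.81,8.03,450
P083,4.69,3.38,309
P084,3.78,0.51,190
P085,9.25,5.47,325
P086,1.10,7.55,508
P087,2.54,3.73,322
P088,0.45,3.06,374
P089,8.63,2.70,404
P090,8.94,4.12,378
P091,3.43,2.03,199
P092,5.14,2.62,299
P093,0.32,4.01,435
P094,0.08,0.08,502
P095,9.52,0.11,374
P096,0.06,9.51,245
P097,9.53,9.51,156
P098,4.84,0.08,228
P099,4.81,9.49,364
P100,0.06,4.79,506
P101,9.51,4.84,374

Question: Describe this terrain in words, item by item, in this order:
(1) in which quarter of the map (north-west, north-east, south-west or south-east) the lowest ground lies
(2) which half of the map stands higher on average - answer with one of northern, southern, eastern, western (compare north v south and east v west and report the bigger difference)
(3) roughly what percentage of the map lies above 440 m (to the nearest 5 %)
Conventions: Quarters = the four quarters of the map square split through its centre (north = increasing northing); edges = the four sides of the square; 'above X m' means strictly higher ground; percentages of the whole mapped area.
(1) Look to the north-east quarter for the lowest ground.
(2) Taken as a whole, the western half is higher than the eastern.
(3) About 15 % of the map lies above 440 m.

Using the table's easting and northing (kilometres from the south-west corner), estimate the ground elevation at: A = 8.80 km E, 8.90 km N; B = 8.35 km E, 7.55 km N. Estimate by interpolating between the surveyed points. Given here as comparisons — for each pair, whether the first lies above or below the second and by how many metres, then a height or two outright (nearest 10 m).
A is below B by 50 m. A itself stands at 170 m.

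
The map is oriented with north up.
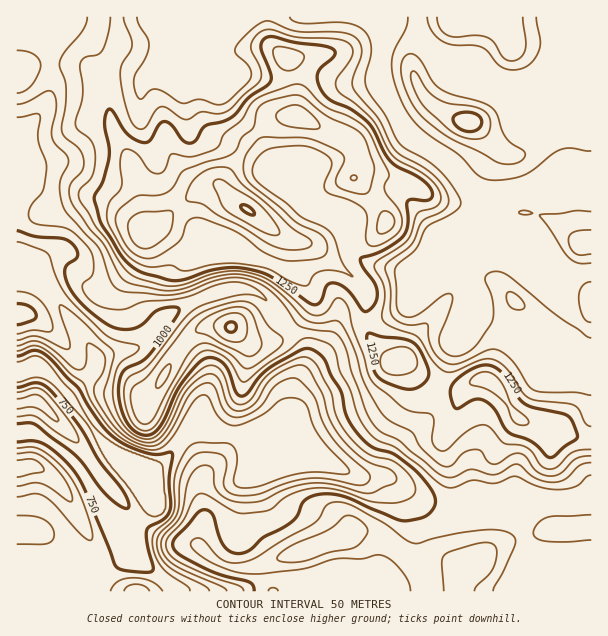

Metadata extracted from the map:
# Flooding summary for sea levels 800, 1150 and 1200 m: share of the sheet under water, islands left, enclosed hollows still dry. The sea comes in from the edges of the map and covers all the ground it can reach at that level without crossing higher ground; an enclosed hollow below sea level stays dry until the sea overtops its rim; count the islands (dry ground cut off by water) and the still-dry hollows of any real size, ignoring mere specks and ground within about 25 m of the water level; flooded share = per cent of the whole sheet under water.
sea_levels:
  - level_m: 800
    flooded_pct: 10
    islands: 0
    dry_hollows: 0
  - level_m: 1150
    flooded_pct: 66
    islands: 2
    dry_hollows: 0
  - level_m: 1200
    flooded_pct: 75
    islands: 2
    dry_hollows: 0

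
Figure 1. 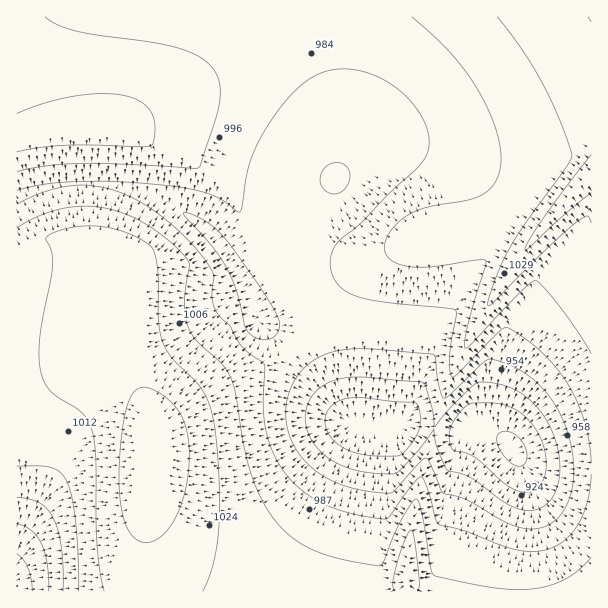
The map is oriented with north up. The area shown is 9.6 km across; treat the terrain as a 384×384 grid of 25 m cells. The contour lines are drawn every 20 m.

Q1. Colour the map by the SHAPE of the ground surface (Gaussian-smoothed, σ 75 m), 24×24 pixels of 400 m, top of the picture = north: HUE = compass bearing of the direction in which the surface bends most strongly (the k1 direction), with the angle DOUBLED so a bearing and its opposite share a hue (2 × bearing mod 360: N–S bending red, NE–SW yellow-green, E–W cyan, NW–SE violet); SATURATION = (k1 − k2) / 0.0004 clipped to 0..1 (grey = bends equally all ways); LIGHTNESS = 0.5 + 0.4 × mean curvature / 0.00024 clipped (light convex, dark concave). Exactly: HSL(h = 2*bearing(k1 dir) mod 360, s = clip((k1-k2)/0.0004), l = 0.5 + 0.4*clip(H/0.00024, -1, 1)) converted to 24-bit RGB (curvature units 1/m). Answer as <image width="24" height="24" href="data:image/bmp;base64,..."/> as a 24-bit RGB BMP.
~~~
<image width="24" height="24" href="data:image/bmp;base64,Qk32BgAAAAAAADYAAAAoAAAAGAAAABgAAAABABgAAAAAAMAGAAATCwAAEwsAAAAAAAAAAAAAUWx2aH94oJl2qpd5mIx6j5B7f4p6eId+eIaDeIWFeYOFeoOGfIKGfYKHc3aJVxXV9PzPI0SQfoOHfIaJeISOc3eQf3KQjHSNUXV8XYN+jJd1ppd6nY16lpV7gI16eIl+doeEdoaHd4WHeYWIeoSJe4OKdXyMIDWV//TDITSDf4eJe5GQco2YZ2qahWWYlG2LVn6DVYqHb5N2nJF8oo97nJl8hJB7d4p/dImFdImJdYmKdomMd4iOeIWQd3+RHTaQ//HMIDiFgI6LeZyQaJKgXlSZk1WanGV7YISLVJCQZZOGjoR9pJB9pJ1+ipR9eIuAdIqGcouJc42Lc5GRc5CVc4iYdH2YGTeT/+vMI0GSgJaLeKKFXX6SXkCCj0l+oWZhbYaRWpKVXIqNdoKGopN/qqKBkpiBe4yCdIqGcouGcJCHbpeMa5ybaoucbXWYID+R/9OoJj3Eb52ZiZt2XVFxWTBkgktcpo5ke4OTaIOOW3iEa4OGnJiArqmEmpuGgYqDeIiFc4qAbpF6Z5l3YJd/YYGEc2V5O1l36qku96FTQHSRn3VXZThZVTFYgXZanKlpjXyNeHOFYniEYYiIhph6rLCFmpeJi4WGf4SFeIZ5eY5udpJgaX5SXllEa1k7eHk1F1Yw/8RuIVM5l1s6ZzVTVUhkZpZhg6lsi3qHiHiKb3mFYouHbZt5nq2ElpCIkYKKi32GiHt5jYFujnZce1RJYkNBcGVKjIVNHVFU/8eOHWhGe2JLa09yWHyFZKV2dKBwh3qIi3qLfnqHbouEZJ9xh6Z0io6BkH6KlHiLk3SElGx4l2B0klaCe1yKb3SIfYWMO22Q8nRZ8n9aLl2BXmaQYJmebKGGdJR5fnqEhnyJiX+KfouBb5xtd6BpcoxxgXqFkXeNdIy3q1zNsGShkmWeemqcc3eZe4GVcXyXHnGf/9LMF2CJY3ecbZObc5SLeIuAeXyCfXyFiIGIjoyEjZl7gZtuaYpobH91jJxzNa6AhSx9zFtlk3Cag3SUe3mPfH6LfX6KKHKK/IWE6TqGNH2SdYeQeIuLe4eEeH+BeoCDgYWEj4yEm5aAmpl5eYluZH1rkaVigxuQbjJLlrtvlXGMjnWHhnmAgn17gIF6Z4ODHoeQ/8zMGX2BbIWKeoSGfIWEeIGAeIKAe4V+iox/mZCAnIt8joF3b31vZrdsZQh9ar6TkHOIkm+DknODjXd/iHd3hYV3eIN2KIF88Fdd9WRzI393eoOFfISEeoKAd4J7d4V5gYt6k5B8mYh+g5Sug7XKhSu+rxedY5hycHd+g3eMkX2Yl3mfnHyakISRfomNbYqOFYR+/8TPJLWrRYh9fYKDvILFkHqueIKbeZihgrG6jsLIhay2llN7ZghNmsF0Z4SJZoiNboyVeISdinCmoYOpm4umiIOgeXmbSoiXIa6w/8zbHIZtYIZ9gY59iYCjgYS0gJ6zfKJ8lpBzjTYxYQsjYISEi8N6boCMZ4+OZZKGZoWJcG6IlYaUnYubloGdjHiZhHSTMIeB4Tyq/63MGnpVMnIOY4kkiJM6lIgzh10XbiwIeTMla4BqZ72Gd59/d36DcYN9aYNuYnFrY3xofI9sko50j3V0jXF+inKChnOEJHpe8V6d/5HEem2Gc4VKfYIzg3c3hXdWfIJ1dJSOcsW4dKmTe316enx6enx4eXpyanV0ZIBqcIpkhYpoh3xrhXNthHJxg3V2fIJzHnlN9Geun3jLi3W/fna1eX21fZHAgafJf6+/fY6QgHx9fXt9e3p8fHl8enZ9cnh+b4F6cYNufYJvgn9wgXtygXt2gXx5gX57dIJ1HnxFfn2Ng32egn6qgICohIKbjYKPjICKin6JhnyHgXuDfXqBe3mAeHeAdnqAdn+Ad395en53fn94f395gH96gYB8gYF9gYJ9eIN4fYWFfoOGgIKGhYKIioKLjYGNj3+Njn2Oi3uNhnqKgXmHfniEeniCeHiAeXt/en1+e318fH57fX98foB8f4F9f4F9gIJ+gIJ+eoR+e4R/fYOAgIOChYGEiYCGjH6JjXyLjnqNi3mMh3iKg3iIf3iFfHiCenmAent/e31+fH9+fH99fYB9foF9foJ9f4J+f4J+d4N4d4N4eYN4fIJ6gYJ8g399hnx/iHuCinmGi3iIineKh3eJhHiHgHiEfnmCfHuBfHyAfX+AfYB/fYF+fYF+foJ+foJ+f4J+eYJ3eYJ2eYJ2e4J2foF2gYF3gn14g3l4hXh8hnh/h3eCh3eEhniFg3mFgXqDf3uCfXyBfX+AfoGAfoF/foJ/foJ+foJ+foJ+"/>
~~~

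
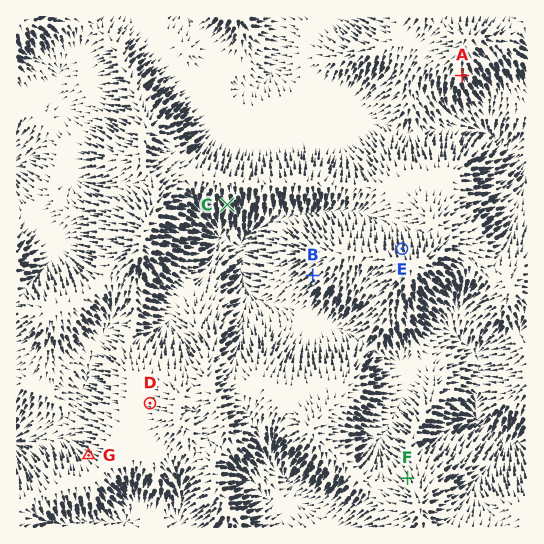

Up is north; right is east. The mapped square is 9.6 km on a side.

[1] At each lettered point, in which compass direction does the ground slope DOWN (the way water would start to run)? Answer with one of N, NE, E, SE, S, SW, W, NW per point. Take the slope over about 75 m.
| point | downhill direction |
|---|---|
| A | S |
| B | SW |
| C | S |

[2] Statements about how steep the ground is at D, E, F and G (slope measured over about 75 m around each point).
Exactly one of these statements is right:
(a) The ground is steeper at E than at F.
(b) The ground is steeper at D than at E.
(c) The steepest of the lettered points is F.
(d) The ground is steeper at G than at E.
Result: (a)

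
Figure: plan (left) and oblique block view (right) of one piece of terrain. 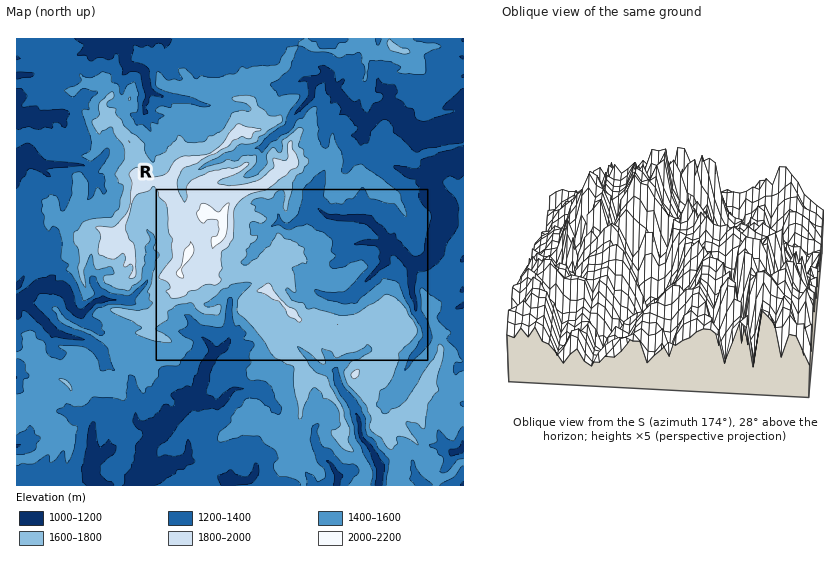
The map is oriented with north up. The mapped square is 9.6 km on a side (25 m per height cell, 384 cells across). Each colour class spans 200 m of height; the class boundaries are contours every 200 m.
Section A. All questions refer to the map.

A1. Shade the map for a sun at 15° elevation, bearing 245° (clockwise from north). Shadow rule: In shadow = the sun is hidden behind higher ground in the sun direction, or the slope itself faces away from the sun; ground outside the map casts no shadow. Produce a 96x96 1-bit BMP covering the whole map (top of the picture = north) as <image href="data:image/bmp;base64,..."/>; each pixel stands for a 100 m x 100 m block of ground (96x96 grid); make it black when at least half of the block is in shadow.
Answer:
<image width="96" height="96" href="data:image/bmp;base64,Qk2+BAAAAAAAAD4AAAAoAAAAYAAAAGAAAAABAAEAAAAAAIAEAAATCwAAEwsAAAIAAAAAAAAA////AAAAAAAEY4HAABnAAhhsHh0AL8HAAD4AAjwOPgMAD4PgADwgBj4OHnMAH4DwEAAwDHwfXPsAH8HwAABwGPgffLkAH8H4AABwAfg/OL2AD+D4AADgAfB+eP/gD+D4GACAA+D8ef8AT8D4GAAAA8H8Ef8AD8B8HAAAB4P4c/+AD9A8GAAAB4P45/MAD9B+CAAAB4HwHvMgH9B+AAABh4HgPOMg/9D7AAADh4HmfeMD/8DhAAAPh4PmEecD/8DBAzAPh4PmAecD/4DBAzAPh4PuA/cAYADDMPAvgwfMAf8AQYHGeAA/Aw/PAfwEB4HN+Ai+Aw+fgPgADwPIggD4Ax8fgH4ADwPGAwAAAD4/wH8AH4GEhwAAADx94H8Af4GBh4AAAPxh8H8A4MgHD4AAA/xh+D8B4OADD4AAA/w5+D8D4PACH8AAB758/B8H4fAAPcAAD3AA/h8P4/AAC+AAHuAA/x8Px+AAB+AAPcAAf58P/8AAP+AAc4BgP58f/4AAf8AAwwPgD98f+GAD/8wBBwcAD98f4cAH/8wABwQAB/8fj8AB/wwAAgAAD/8fP4AAfgwABA8AD/8+PwAB/AwAD3+AH/84fwHz+B4AH//AH/9w/6/48d4AP//gP/8D+f/wAP4Af//g//8D+MPAAD4A///w//8H8ODACDoB///x//8x4eDgAB4D///w//8YAcBwAAwD//H4//8AA8A4DCwD//D9//9AA/h4HH4D//h//95AA4B8Dn+Af/w/v8cAA4B8BD/A4f4/v8cAAaB+Bj/hw/8//8cAAYR+Bz/w3/8f+cMAAYZ+B7/4f//f88MAAYd8A5/8////4+AAAQfeB4/+////w/AAAAP8B4/+//wHA/AAAAf8Dwf///weB/gAAD/4Dgf////+B/wAAP34Hgf////8B/wABDz4HAf////4D/wARAAQHDf////gD/wAxgAAOHf//8AAH/wA5hAAOPv//4AAH/wA4zAAOPv//4BAP/gA47AAOBB//8AAP/AB4/AAeAAD/8AA//ABweAAeD+D/8AB/+ADg+AweA/xv+AH/+YHA8A+fgDw/+QP/+cOH8A/HwD4f+Y///cf/8A/A/94b+c/8/AcAAA/gf983+c3h+AAAEA/jx/93/eQDwAAACA/D5v93//QHgAAIDB/D8Ofn//wP0AAADB/AAOPn//x/8AAQDD/iAA/H//z/8AAgDH/mAA/z//7/8AZYAH/sAD/5////wAYYAP/sAD79////AD4wAf/4AD//f//+AAAAA//wDD//f//8AAAAR/+w/AP////8AAAAB//z+Af////4AAAAA7//wAf///fwAAABAb/wAA///5bgAAABgf/AAA///5fgAAAAA/8JgAf//4fB0AAAB/99gAH//4eBAAwgR/95gAAP/AeAAEAA5/9xgAAH/AeAAAAB5/7hgAAA+AeA8AAH7/zgAAAAgAcA8MAP/+PgAAABAAAA/8Af/+PgAAAAAAAB/wAB/89gAAAAAAMP+ACP/h/gAAAAMAMf/8Cf8D/gAAAAWBu//8="/>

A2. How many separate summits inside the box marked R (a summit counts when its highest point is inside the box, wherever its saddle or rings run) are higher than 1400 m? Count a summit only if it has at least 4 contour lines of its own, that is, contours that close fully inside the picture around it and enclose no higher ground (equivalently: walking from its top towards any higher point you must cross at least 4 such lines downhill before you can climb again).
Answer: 0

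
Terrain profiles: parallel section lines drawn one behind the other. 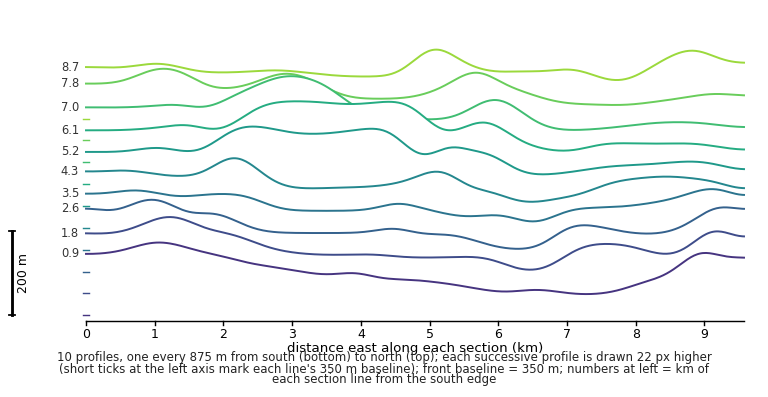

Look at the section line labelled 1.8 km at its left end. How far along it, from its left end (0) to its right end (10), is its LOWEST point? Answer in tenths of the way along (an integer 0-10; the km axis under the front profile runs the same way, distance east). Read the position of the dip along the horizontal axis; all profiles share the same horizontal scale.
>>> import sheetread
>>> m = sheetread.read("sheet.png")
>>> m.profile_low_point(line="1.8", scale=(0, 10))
7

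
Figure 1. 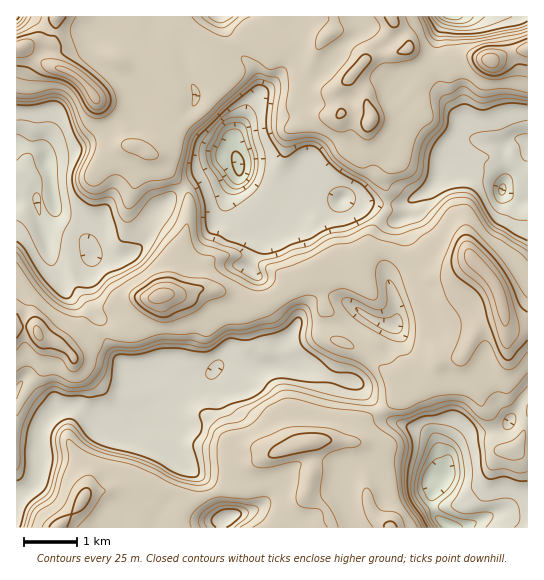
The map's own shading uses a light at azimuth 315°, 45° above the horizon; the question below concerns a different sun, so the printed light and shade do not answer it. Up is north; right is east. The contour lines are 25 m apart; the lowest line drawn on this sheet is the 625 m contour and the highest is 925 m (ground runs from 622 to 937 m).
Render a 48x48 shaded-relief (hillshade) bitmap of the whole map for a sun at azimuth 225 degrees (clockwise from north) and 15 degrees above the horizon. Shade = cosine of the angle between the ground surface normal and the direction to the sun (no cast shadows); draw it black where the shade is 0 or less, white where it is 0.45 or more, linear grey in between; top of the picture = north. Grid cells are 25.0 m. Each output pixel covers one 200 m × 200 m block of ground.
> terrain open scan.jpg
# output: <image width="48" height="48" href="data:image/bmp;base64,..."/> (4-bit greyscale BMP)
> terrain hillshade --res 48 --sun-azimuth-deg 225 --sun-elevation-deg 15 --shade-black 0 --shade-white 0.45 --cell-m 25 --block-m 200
<image width="48" height="48" href="data:image/bmp;base64,Qk32BAAAAAAAAHYAAAAoAAAAMAAAADAAAAABAAQAAAAAAIAEAAATCwAAEwsAABAAAAAAAAAAAAAAABEREQAiIiIAMzMzAERERABVVVUAZmZmAHd3dwCIiIgAmZmZAKqqqgC7u7sAzMzMAN3d3QDu7u4A////AOunWJmZmJmYdoqpiJmqqHirdUAE3+y5mdqHiZiJmZmYd5vdupmqmHmpZRAI3buqqbiJqoeJmZmZib3tuqq6h4mndQA4qrqqmaibuXd4iIh1VpuqqZqpd4mXhQBImrqqqpisuXZ4iHQROKqZmZqpeJmIhBJYrMu7zHesuXd3ZBAVnMqaqquoeImIhTRpvdzcy1atynUyESR5zcqau6qqmZmYhkR5zt3LqVet1yATRXiavLqamZqqmZmIhjNp3s25iFeskwNniJmZq6mIiIh3Znd3cySL3L2oiVeaYkiZmZmZq5d3iIdmZnd3VGmsu96oimeIZomZmZmZqXZ4iIh3d3dmirvMvf6oq2iJqqqZmZmZmHd3d4h2VURXu6u73+uZqYmb3cuYiZmZiIh3eHVDNEV7ypmrzLmamKq97bl3iJmZiImZmGQ0Z3i+yZmZmpmambu8zJdmiZmZmZmZmHZ4mqz+qZmZmpmaqaq82mZXq6mZqpmZqYibzd7aiImqmZisqKzcpmd73cvN3LqqqYm+/tuYh4mZmZnNqM24VHisy7ze7arMqZrO25iHVoqZmZrdmLpkR4iZmazLuqvMu7q9uYdkV7uZmZrch4ZEVniZm926qZq7u6m9uXVYmsyZmZrbdWVENXiZvv26mZmZmZnNuGe8qtuZqqvqQ3YwN3eazbmYeJmIeJq7mIzaesqaqq3oMnQCeGiImYZUV3ZlV5mZmaune8maq87EI0EWmHiHd3U0VlQyaqiZmZmHi6mave1xJgBYmIiHeIdnd2RHqXeIiZmIq5mavdghVwNomImZmZmIhlVWZWZniIiJmYiavJMEZTV5mJmrqqmYZDNFZ3dmd2eId3iZqlEkIWZ5mZmruqmYUzVniIh4dlZ2VWeJqEMgA3aJmZm8uZmZU1eImZmYdmZmVneJmGIBV2eIqqvNuYmqY2iJmZmYh3eIiHiJl1AVd3iJvO3duYq6U2d4mZmZiImruIiIdSA1eIiKz/3MuavKQ1RHmZmZiKvfyYiHZCNHqph63+qrqaunNUJIqpmZms/+qql3dmd6qod6zLmaqqqFNCJry5mZnf/bqpdniIiJmIeLu7qaq6l1QyWN7LqZz/ypmYZXiZiIh4isvNyqqYd1RFeu/Ny9/8mqmIZniIh4h6q7vvyZh3iGZ3e/7v3O/bq6iId4iIiJmbqqz/upiIiIiHnP3uu7zLu5eIiHaJmZmqqq7/2oiJiImYrNzcqau5mnV5mFWKupqt3N//12iZmIiZmqrMuZqoiVWJh1es27ze3O//g1iZmIiZmZrMuZqYqFeJh4q97N77zf/5EnmZiImZmZrtuZmal2iZmJq93dzMzv2BJpmIiImZmIvcqZmZmImZmZms/8q8y5UjeZiIiJmZiIu6mZmZmImqmZmu+4m5h2RXiIiImImZiJqZmZmZmImqh3iahEikV3ZoiIiZiJmYiZmZmaqZmImYVDQzISVkZ4d4iJmYiZh1aJmZmZmYiJqnQQABIzMnmah4iZmIiZdCWamZmZmIiauVMAAUVTIQ=="/>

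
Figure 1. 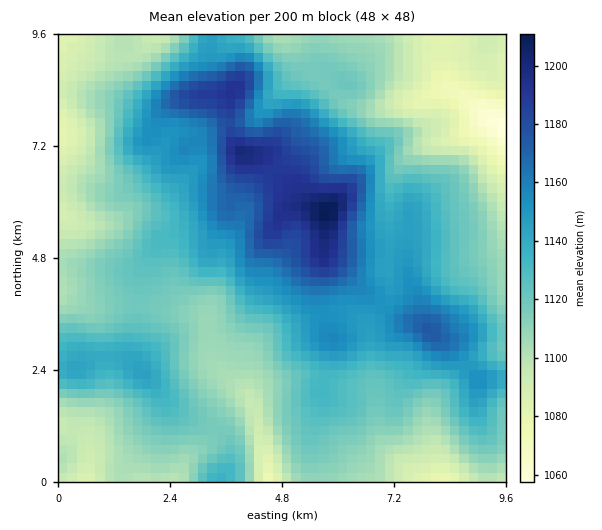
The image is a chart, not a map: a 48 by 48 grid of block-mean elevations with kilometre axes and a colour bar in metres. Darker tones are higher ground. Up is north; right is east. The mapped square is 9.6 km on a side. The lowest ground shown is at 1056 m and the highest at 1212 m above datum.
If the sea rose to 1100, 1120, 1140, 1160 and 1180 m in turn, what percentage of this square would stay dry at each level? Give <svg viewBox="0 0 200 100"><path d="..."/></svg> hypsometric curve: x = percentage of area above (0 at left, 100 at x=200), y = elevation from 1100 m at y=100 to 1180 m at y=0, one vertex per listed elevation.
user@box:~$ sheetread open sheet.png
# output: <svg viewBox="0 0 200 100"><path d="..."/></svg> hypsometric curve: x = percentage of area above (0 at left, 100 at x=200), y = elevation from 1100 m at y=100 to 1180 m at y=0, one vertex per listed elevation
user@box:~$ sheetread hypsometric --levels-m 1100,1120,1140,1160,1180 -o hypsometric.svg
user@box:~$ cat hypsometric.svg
<svg viewBox="0 0 200 100"><path d="M168 100l-60-25-44-25-35-25-16-25"/></svg>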